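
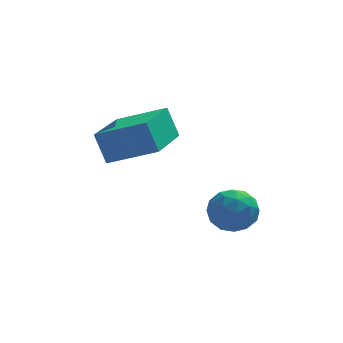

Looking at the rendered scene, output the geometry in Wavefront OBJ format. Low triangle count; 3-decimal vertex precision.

v -4.142 -0.89 0.578
v -4.397 -0.603 1.369
v -3.507 0.739 0.192
v -3.762 1.026 0.984
v -2.978 -1.226 1.076
v -3.233 -0.939 1.868
v -2.343 0.403 0.691
v -2.598 0.69 1.482
v -0.911 0.076 -1.518
v -0.543 -0.473 -1.476
v -1.797 -0.507 -1.364
v -1.429 -1.056 -1.322
v -1.398 -0.599 -0.843
v -0.851 -0.239 -0.939
v -1.489 -0.741 -1.901
v -0.942 -0.381 -1.997
v -0.9 -0.978 -1.713
v -0.844 -0.89 -1.059
v -1.496 -0.09 -1.781
v -1.44 -0.002 -1.127
v -0.649 -0.148 -1.511
v -1.691 -0.832 -1.329
v -1.673 -0.564 -1.048
v -1.457 -0.886 -1.023
v -0.83 -0.01 -1.195
v -0.614 -0.332 -1.17
v -1.117 -0.406 -0.798
v -1.726 -0.648 -1.67
v -1.51 -0.97 -1.645
v -0.883 -0.094 -1.817
v -0.667 -0.416 -1.792
v -1.223 -0.574 -2.042
v -0.643 -0.767 -1.625
v -1.164 -1.11 -1.534
v -1.199 -0.925 -1.875
v -0.877 -0.713 -1.931
v -0.61 -0.715 -1.241
v -1.131 -1.058 -1.15
v -1.113 -0.789 -0.868
v -0.791 -0.577 -0.925
v -0.82 -1.012 -1.38
v -1.209 0.078 -1.69
v -1.73 -0.265 -1.599
v -1.549 -0.403 -1.915
v -1.227 -0.191 -1.972
v -1.176 0.13 -1.306
v -1.697 -0.213 -1.215
v -1.463 -0.267 -0.909
v -1.141 -0.055 -0.965
v -1.52 0.032 -1.46
f 2 4 1
f 5 2 1
f 1 4 3
f 3 5 1
f 2 8 4
f 6 2 5
f 6 8 2
f 4 8 3
f 7 5 3
f 3 8 7
f 7 6 5
f 8 6 7
f 9 46 25
f 46 20 49
f 25 49 14
f 46 49 25
f 9 25 21
f 25 14 26
f 21 26 10
f 25 26 21
f 9 21 30
f 21 10 31
f 30 31 16
f 21 31 30
f 9 30 42
f 30 16 45
f 42 45 19
f 30 45 42
f 9 42 46
f 42 19 50
f 46 50 20
f 42 50 46
f 10 26 37
f 26 14 40
f 37 40 18
f 26 40 37
f 14 49 27
f 49 20 48
f 27 48 13
f 49 48 27
f 20 50 47
f 50 19 43
f 47 43 11
f 50 43 47
f 19 45 44
f 45 16 32
f 44 32 15
f 45 32 44
f 16 31 36
f 31 10 33
f 36 33 17
f 31 33 36
f 12 38 24
f 38 18 39
f 24 39 13
f 38 39 24
f 12 24 22
f 24 13 23
f 22 23 11
f 24 23 22
f 12 22 29
f 22 11 28
f 29 28 15
f 22 28 29
f 12 29 34
f 29 15 35
f 34 35 17
f 29 35 34
f 12 34 38
f 34 17 41
f 38 41 18
f 34 41 38
f 13 39 27
f 39 18 40
f 27 40 14
f 39 40 27
f 11 23 47
f 23 13 48
f 47 48 20
f 23 48 47
f 15 28 44
f 28 11 43
f 44 43 19
f 28 43 44
f 17 35 36
f 35 15 32
f 36 32 16
f 35 32 36
f 18 41 37
f 41 17 33
f 37 33 10
f 41 33 37



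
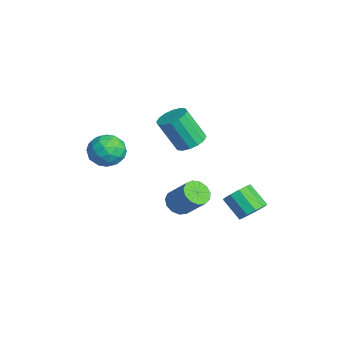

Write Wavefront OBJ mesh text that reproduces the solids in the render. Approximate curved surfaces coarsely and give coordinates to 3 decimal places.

v -0.464 0.548 -3.873
v 0.06 0.866 -4.462
v 1.109 1.63 -3.115
v 0.584 1.312 -2.527
v -0.277 1.198 -4.388
v 0.771 1.962 -3.041
v -0.673 1.323 -4.151
v 0.375 2.088 -2.804
v -1.004 1.203 -3.825
v 0.045 1.967 -2.479
v -1.162 0.874 -3.515
v -0.114 1.639 -2.169
v -1.1 0.442 -3.319
v -0.051 1.207 -1.972
v -0.835 0.043 -3.298
v 0.213 0.808 -1.952
v -0.453 -0.195 -3.461
v 0.596 0.569 -2.114
v -0.074 -0.198 -3.754
v 0.974 0.567 -2.407
v 0.181 0.036 -4.085
v 1.229 0.801 -2.738
v 0.231 0.433 -4.349
v 1.279 1.197 -3.002
v -1.748 1.533 -0.017
v -0.858 1.266 0.006
v -1.201 0.28 1.919
v -2.092 0.547 1.897
v -0.865 1.695 0.225
v -1.208 0.709 2.139
v -1.109 2.08 0.38
v -1.452 1.094 2.293
v -1.524 2.318 0.428
v -1.868 1.332 2.342
v -2 2.347 0.357
v -2.343 1.36 2.271
v -2.408 2.157 0.186
v -2.751 1.171 2.1
v -2.639 1.8 -0.039
v -2.982 0.814 1.874
v -2.632 1.371 -0.259
v -2.975 0.385 1.655
v -2.388 0.986 -0.413
v -2.731 0 1.5
v -1.972 0.748 -0.462
v -2.316 -0.238 1.452
v -1.497 0.72 -0.391
v -1.84 -0.267 1.523
v -1.089 0.909 -0.22
v -1.432 -0.077 1.694
v -2.887 -1.98 -0.442
v -1.788 -2.089 -0.751
v -2.992 -3.811 -0.169
v -1.893 -3.92 -0.478
v -2.162 -3.399 0.507
v -2.098 -2.267 0.338
v -2.682 -3.633 -1.258
v -2.618 -2.501 -1.427
v -1.662 -3.111 -1.255
v -1.341 -2.966 -0.165
v -3.439 -2.934 -0.755
v -3.118 -2.789 0.335
v -2.328 -1.874 -0.621
v -2.452 -4.026 -0.299
v -2.61 -3.72 0.28
v -1.964 -3.784 0.098
v -2.51 -1.978 0.019
v -1.865 -2.042 -0.162
v -2.084 -2.812 0.577
v -2.915 -3.858 -0.758
v -2.27 -3.922 -0.939
v -2.816 -2.116 -1.018
v -2.17 -2.18 -1.2
v -2.696 -3.088 -1.497
v -1.609 -2.538 -1.099
v -1.67 -3.615 -0.938
v -2.134 -3.446 -1.396
v -2.096 -2.781 -1.496
v -1.42 -2.453 -0.458
v -1.481 -3.53 -0.297
v -1.64 -3.223 0.282
v -1.602 -2.558 0.182
v -1.346 -3.054 -0.754
v -3.299 -2.37 -0.623
v -3.36 -3.447 -0.462
v -3.178 -3.342 -1.102
v -3.14 -2.677 -1.202
v -3.11 -2.285 0.018
v -3.171 -3.362 0.179
v -2.684 -3.119 0.576
v -2.646 -2.454 0.476
v -3.434 -2.846 -0.166
v 1.801 4.071 -3.682
v 2.459 3.542 -3.4
v 1.476 2.879 -2.355
v 0.819 3.409 -2.638
v 2.469 4.002 -3.098
v 1.487 3.339 -2.053
v 2.225 4.488 -3.02
v 1.242 3.826 -1.975
v 1.819 4.815 -3.195
v 0.836 4.153 -2.15
v 1.406 4.858 -3.556
v 0.423 4.196 -2.511
v 1.144 4.601 -3.965
v 0.161 3.938 -2.92
v 1.133 4.141 -4.267
v 0.151 3.478 -3.222
v 1.378 3.654 -4.345
v 0.395 2.992 -3.3
v 1.784 3.327 -4.17
v 0.801 2.665 -3.125
v 2.197 3.284 -3.809
v 1.214 2.622 -2.764
f 2 1 5
f 2 5 3
f 3 5 6
f 3 6 4
f 5 1 7
f 5 7 6
f 6 7 8
f 6 8 4
f 7 1 9
f 7 9 8
f 8 9 10
f 8 10 4
f 9 1 11
f 9 11 10
f 10 11 12
f 10 12 4
f 11 1 13
f 11 13 12
f 12 13 14
f 12 14 4
f 13 1 15
f 13 15 14
f 14 15 16
f 14 16 4
f 15 1 17
f 15 17 16
f 16 17 18
f 16 18 4
f 17 1 19
f 17 19 18
f 18 19 20
f 18 20 4
f 19 1 21
f 19 21 20
f 20 21 22
f 20 22 4
f 21 1 23
f 21 23 22
f 22 23 24
f 22 24 4
f 23 1 2
f 23 2 24
f 24 2 3
f 24 3 4
f 26 25 29
f 26 29 27
f 27 29 30
f 27 30 28
f 29 25 31
f 29 31 30
f 30 31 32
f 30 32 28
f 31 25 33
f 31 33 32
f 32 33 34
f 32 34 28
f 33 25 35
f 33 35 34
f 34 35 36
f 34 36 28
f 35 25 37
f 35 37 36
f 36 37 38
f 36 38 28
f 37 25 39
f 37 39 38
f 38 39 40
f 38 40 28
f 39 25 41
f 39 41 40
f 40 41 42
f 40 42 28
f 41 25 43
f 41 43 42
f 42 43 44
f 42 44 28
f 43 25 45
f 43 45 44
f 44 45 46
f 44 46 28
f 45 25 47
f 45 47 46
f 46 47 48
f 46 48 28
f 47 25 49
f 47 49 48
f 48 49 50
f 48 50 28
f 49 25 26
f 49 26 50
f 50 26 27
f 50 27 28
f 51 88 67
f 88 62 91
f 67 91 56
f 88 91 67
f 51 67 63
f 67 56 68
f 63 68 52
f 67 68 63
f 51 63 72
f 63 52 73
f 72 73 58
f 63 73 72
f 51 72 84
f 72 58 87
f 84 87 61
f 72 87 84
f 51 84 88
f 84 61 92
f 88 92 62
f 84 92 88
f 52 68 79
f 68 56 82
f 79 82 60
f 68 82 79
f 56 91 69
f 91 62 90
f 69 90 55
f 91 90 69
f 62 92 89
f 92 61 85
f 89 85 53
f 92 85 89
f 61 87 86
f 87 58 74
f 86 74 57
f 87 74 86
f 58 73 78
f 73 52 75
f 78 75 59
f 73 75 78
f 54 80 66
f 80 60 81
f 66 81 55
f 80 81 66
f 54 66 64
f 66 55 65
f 64 65 53
f 66 65 64
f 54 64 71
f 64 53 70
f 71 70 57
f 64 70 71
f 54 71 76
f 71 57 77
f 76 77 59
f 71 77 76
f 54 76 80
f 76 59 83
f 80 83 60
f 76 83 80
f 55 81 69
f 81 60 82
f 69 82 56
f 81 82 69
f 53 65 89
f 65 55 90
f 89 90 62
f 65 90 89
f 57 70 86
f 70 53 85
f 86 85 61
f 70 85 86
f 59 77 78
f 77 57 74
f 78 74 58
f 77 74 78
f 60 83 79
f 83 59 75
f 79 75 52
f 83 75 79
f 94 93 97
f 94 97 95
f 95 97 98
f 95 98 96
f 97 93 99
f 97 99 98
f 98 99 100
f 98 100 96
f 99 93 101
f 99 101 100
f 100 101 102
f 100 102 96
f 101 93 103
f 101 103 102
f 102 103 104
f 102 104 96
f 103 93 105
f 103 105 104
f 104 105 106
f 104 106 96
f 105 93 107
f 105 107 106
f 106 107 108
f 106 108 96
f 107 93 109
f 107 109 108
f 108 109 110
f 108 110 96
f 109 93 111
f 109 111 110
f 110 111 112
f 110 112 96
f 111 93 113
f 111 113 112
f 112 113 114
f 112 114 96
f 113 93 94
f 113 94 114
f 114 94 95
f 114 95 96



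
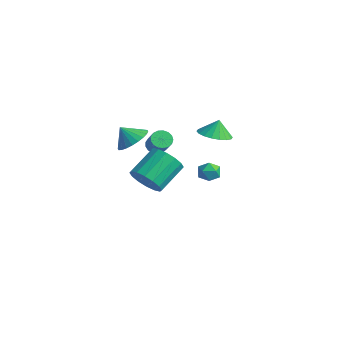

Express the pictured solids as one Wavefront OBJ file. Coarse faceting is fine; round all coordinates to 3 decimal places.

v -1.193 3.793 -2.163
v -0.82 3.992 -2.791
v -0.5 2.788 -2.069
v -0.127 2.987 -2.697
v -0.041 3.39 -2.063
v -0.469 4.011 -2.12
v -0.851 2.769 -2.74
v -1.279 3.39 -2.797
v -0.609 3.359 -3.147
v -0.108 3.743 -2.729
v -1.212 3.037 -2.131
v -0.711 3.421 -1.713
v 0.221 3.065 1.206
v 1.25 3.097 1.217
v 0.199 3.395 2.234
v 1.136 3.519 1.079
v 0.841 3.851 0.966
v 0.423 4.027 0.9
v -0.035 4.012 0.895
v -0.443 3.81 0.952
v -0.719 3.46 1.059
v -0.808 3.032 1.195
v -0.694 2.61 1.333
v -0.399 2.278 1.446
v 0.019 2.102 1.512
v 0.477 2.117 1.517
v 0.885 2.319 1.46
v 1.161 2.669 1.353
v 4.099 -4.496 2.198
v 5.118 -4.376 2.288
v 4.84 -2.764 3.293
v 3.821 -2.884 3.202
v 4.989 -4.119 1.84
v 4.71 -2.507 2.844
v 4.62 -3.963 1.487
v 4.342 -2.351 2.491
v 4.113 -3.95 1.325
v 3.834 -2.338 2.329
v 3.601 -4.083 1.396
v 3.323 -2.471 2.401
v 3.224 -4.327 1.683
v 2.945 -2.714 2.687
v 3.08 -4.616 2.107
v 2.802 -3.004 3.112
v 3.21 -4.873 2.556
v 2.931 -3.261 3.56
v 3.578 -5.029 2.909
v 3.3 -3.417 3.913
v 4.086 -5.042 3.071
v 3.807 -3.43 4.075
v 4.597 -4.909 2.999
v 4.319 -3.297 4.004
v 4.975 -4.666 2.713
v 4.696 -3.053 3.717
v -1.393 -1.351 1.555
v -0.706 -0.905 2.213
v -1.967 -1.809 2.465
v -0.99 -0.611 2.182
v -1.335 -0.43 2.055
v -1.688 -0.388 1.853
v -1.997 -0.494 1.605
v -2.214 -0.73 1.349
v -2.305 -1.06 1.125
v -2.258 -1.435 0.966
v -2.079 -1.797 0.897
v -1.795 -2.091 0.928
v -1.451 -2.272 1.054
v -1.097 -2.313 1.257
v -0.788 -2.208 1.505
v -0.572 -1.972 1.76
v -0.48 -1.642 1.985
v -0.527 -1.267 2.143
v -0.692 -0.274 1.116
v -0.219 -0.191 0.708
v 0.685 -0.482 1.696
v 0.212 -0.566 2.104
v -0.261 0.083 0.827
v 0.643 -0.208 1.815
v -0.401 0.275 1.012
v 0.502 -0.016 2
v -0.609 0.341 1.221
v 0.295 0.05 2.209
v -0.835 0.266 1.406
v 0.069 -0.025 2.394
v -1.028 0.067 1.524
v -0.125 -0.224 2.512
v -1.145 -0.21 1.549
v -0.241 -0.501 2.537
v -1.157 -0.502 1.475
v -0.254 -0.793 2.463
v -1.063 -0.741 1.318
v -0.16 -1.033 2.306
v -0.884 -0.874 1.115
v 0.019 -1.165 2.103
v -0.661 -0.87 0.912
v 0.243 -1.161 1.9
v -0.445 -0.729 0.756
v 0.459 -1.02 1.744
v -0.285 -0.484 0.683
v 0.618 -0.775 1.671
f 1 12 6
f 1 6 2
f 1 2 8
f 1 8 11
f 1 11 12
f 2 6 10
f 6 12 5
f 12 11 3
f 11 8 7
f 8 2 9
f 4 10 5
f 4 5 3
f 4 3 7
f 4 7 9
f 4 9 10
f 5 10 6
f 3 5 12
f 7 3 11
f 9 7 8
f 10 9 2
f 14 13 16
f 14 16 15
f 16 13 17
f 16 17 15
f 17 13 18
f 17 18 15
f 18 13 19
f 18 19 15
f 19 13 20
f 19 20 15
f 20 13 21
f 20 21 15
f 21 13 22
f 21 22 15
f 22 13 23
f 22 23 15
f 23 13 24
f 23 24 15
f 24 13 25
f 24 25 15
f 25 13 26
f 25 26 15
f 26 13 27
f 26 27 15
f 27 13 28
f 27 28 15
f 28 13 14
f 28 14 15
f 30 29 33
f 30 33 31
f 31 33 34
f 31 34 32
f 33 29 35
f 33 35 34
f 34 35 36
f 34 36 32
f 35 29 37
f 35 37 36
f 36 37 38
f 36 38 32
f 37 29 39
f 37 39 38
f 38 39 40
f 38 40 32
f 39 29 41
f 39 41 40
f 40 41 42
f 40 42 32
f 41 29 43
f 41 43 42
f 42 43 44
f 42 44 32
f 43 29 45
f 43 45 44
f 44 45 46
f 44 46 32
f 45 29 47
f 45 47 46
f 46 47 48
f 46 48 32
f 47 29 49
f 47 49 48
f 48 49 50
f 48 50 32
f 49 29 51
f 49 51 50
f 50 51 52
f 50 52 32
f 51 29 53
f 51 53 52
f 52 53 54
f 52 54 32
f 53 29 30
f 53 30 54
f 54 30 31
f 54 31 32
f 56 55 58
f 56 58 57
f 58 55 59
f 58 59 57
f 59 55 60
f 59 60 57
f 60 55 61
f 60 61 57
f 61 55 62
f 61 62 57
f 62 55 63
f 62 63 57
f 63 55 64
f 63 64 57
f 64 55 65
f 64 65 57
f 65 55 66
f 65 66 57
f 66 55 67
f 66 67 57
f 67 55 68
f 67 68 57
f 68 55 69
f 68 69 57
f 69 55 70
f 69 70 57
f 70 55 71
f 70 71 57
f 71 55 72
f 71 72 57
f 72 55 56
f 72 56 57
f 74 73 77
f 74 77 75
f 75 77 78
f 75 78 76
f 77 73 79
f 77 79 78
f 78 79 80
f 78 80 76
f 79 73 81
f 79 81 80
f 80 81 82
f 80 82 76
f 81 73 83
f 81 83 82
f 82 83 84
f 82 84 76
f 83 73 85
f 83 85 84
f 84 85 86
f 84 86 76
f 85 73 87
f 85 87 86
f 86 87 88
f 86 88 76
f 87 73 89
f 87 89 88
f 88 89 90
f 88 90 76
f 89 73 91
f 89 91 90
f 90 91 92
f 90 92 76
f 91 73 93
f 91 93 92
f 92 93 94
f 92 94 76
f 93 73 95
f 93 95 94
f 94 95 96
f 94 96 76
f 95 73 97
f 95 97 96
f 96 97 98
f 96 98 76
f 97 73 99
f 97 99 98
f 98 99 100
f 98 100 76
f 99 73 74
f 99 74 100
f 100 74 75
f 100 75 76



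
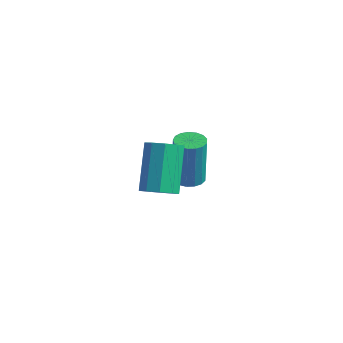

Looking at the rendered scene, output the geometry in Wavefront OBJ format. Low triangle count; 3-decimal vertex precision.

v 2.619 -2.487 3.008
v 2.937 -2.101 2.757
v 2.499 -1.047 3.82
v 2.181 -1.433 4.072
v 2.584 -2.097 2.608
v 2.146 -1.043 3.671
v 2.248 -2.276 2.646
v 1.809 -1.222 3.709
v 2.085 -2.554 2.854
v 1.646 -1.5 3.917
v 2.172 -2.8 3.134
v 1.734 -1.746 4.197
v 2.469 -2.9 3.355
v 2.03 -1.846 4.419
v 2.836 -2.806 3.414
v 2.397 -1.753 4.478
v 3.101 -2.564 3.283
v 2.662 -1.51 4.346
v 3.141 -2.285 3.024
v 2.703 -1.231 4.087
v 1.505 1.143 -0.105
v 1.888 0.814 -0.036
v 1.799 1.049 1.574
v 1.415 1.377 1.505
v 2 1.03 -0.061
v 1.911 1.264 1.549
v 1.998 1.271 -0.097
v 1.909 1.506 1.514
v 1.883 1.483 -0.134
v 1.794 1.718 1.477
v 1.681 1.617 -0.165
v 1.592 1.852 1.446
v 1.439 1.643 -0.182
v 1.35 1.877 1.429
v 1.212 1.553 -0.181
v 1.123 1.788 1.429
v 1.052 1.37 -0.163
v 0.963 1.605 1.447
v 0.995 1.135 -0.132
v 0.906 1.369 1.478
v 1.056 0.901 -0.095
v 0.966 1.136 1.516
v 1.219 0.723 -0.06
v 1.13 0.958 1.551
v 1.447 0.641 -0.035
v 1.358 0.876 1.575
v 1.689 0.674 -0.027
v 1.6 0.908 1.584
f 2 1 5
f 2 5 3
f 3 5 6
f 3 6 4
f 5 1 7
f 5 7 6
f 6 7 8
f 6 8 4
f 7 1 9
f 7 9 8
f 8 9 10
f 8 10 4
f 9 1 11
f 9 11 10
f 10 11 12
f 10 12 4
f 11 1 13
f 11 13 12
f 12 13 14
f 12 14 4
f 13 1 15
f 13 15 14
f 14 15 16
f 14 16 4
f 15 1 17
f 15 17 16
f 16 17 18
f 16 18 4
f 17 1 19
f 17 19 18
f 18 19 20
f 18 20 4
f 19 1 2
f 19 2 20
f 20 2 3
f 20 3 4
f 22 21 25
f 22 25 23
f 23 25 26
f 23 26 24
f 25 21 27
f 25 27 26
f 26 27 28
f 26 28 24
f 27 21 29
f 27 29 28
f 28 29 30
f 28 30 24
f 29 21 31
f 29 31 30
f 30 31 32
f 30 32 24
f 31 21 33
f 31 33 32
f 32 33 34
f 32 34 24
f 33 21 35
f 33 35 34
f 34 35 36
f 34 36 24
f 35 21 37
f 35 37 36
f 36 37 38
f 36 38 24
f 37 21 39
f 37 39 38
f 38 39 40
f 38 40 24
f 39 21 41
f 39 41 40
f 40 41 42
f 40 42 24
f 41 21 43
f 41 43 42
f 42 43 44
f 42 44 24
f 43 21 45
f 43 45 44
f 44 45 46
f 44 46 24
f 45 21 47
f 45 47 46
f 46 47 48
f 46 48 24
f 47 21 22
f 47 22 48
f 48 22 23
f 48 23 24



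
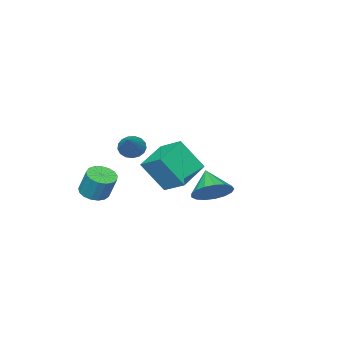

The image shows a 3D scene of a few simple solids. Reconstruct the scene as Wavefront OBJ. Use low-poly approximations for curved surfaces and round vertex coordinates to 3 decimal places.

v -0.311 -1.39 -0.515
v -2.196 -1.686 0.118
v -0.28 -0.023 0.216
v -2.165 -0.32 0.849
v 0.425 -2.34 1.231
v -1.46 -2.637 1.864
v 0.456 -0.974 1.962
v -1.429 -1.27 2.595
v 2.085 3.754 1.548
v 2.979 3.203 1.571
v 1.475 2.806 2.552
v 3.04 3.546 1.933
v 2.883 3.937 2.206
v 2.543 4.286 2.329
v 2.098 4.514 2.273
v 1.65 4.567 2.05
v 1.302 4.434 1.713
v 1.134 4.145 1.338
v 1.183 3.766 1.011
v 1.439 3.385 0.807
v 1.844 3.088 0.773
v 2.303 2.944 0.916
v 2.713 2.985 1.204
v 3.206 -2.902 0.09
v 3.864 -2.502 -0.129
v 3.931 -1.879 1.212
v 3.274 -2.278 1.43
v 3.578 -2.266 -0.224
v 3.645 -1.643 1.116
v 3.206 -2.176 -0.248
v 3.273 -1.553 1.093
v 2.835 -2.252 -0.194
v 2.902 -1.629 1.147
v 2.549 -2.477 -0.075
v 2.616 -1.854 1.266
v 2.413 -2.799 0.082
v 2.48 -2.176 1.422
v 2.459 -3.145 0.24
v 2.526 -2.521 1.581
v 2.677 -3.435 0.364
v 2.744 -2.811 1.705
v 3.015 -3.602 0.425
v 3.083 -2.979 1.766
v 3.398 -3.61 0.409
v 3.465 -2.986 1.75
v 3.736 -3.455 0.32
v 3.804 -2.831 1.661
v 3.954 -3.173 0.178
v 4.021 -2.55 1.519
v 4 -2.829 0.016
v 4.067 -2.206 1.357
v 2.493 -0.999 3.413
v 2.956 -1.001 2.874
v 3.747 -0.101 4.487
v 2.783 -0.711 2.833
v 2.545 -0.487 2.924
v 2.294 -0.38 3.127
v 2.089 -0.415 3.396
v 1.977 -0.584 3.668
v 1.982 -0.848 3.882
v 2.105 -1.146 3.989
v 2.316 -1.411 3.963
v 2.568 -1.582 3.811
v 2.803 -1.618 3.568
v 2.966 -1.513 3.29
v 3.022 -1.29 3.039
f 2 4 1
f 5 2 1
f 1 4 3
f 3 5 1
f 2 8 4
f 6 2 5
f 6 8 2
f 4 8 3
f 7 5 3
f 3 8 7
f 7 6 5
f 8 6 7
f 10 9 12
f 10 12 11
f 12 9 13
f 12 13 11
f 13 9 14
f 13 14 11
f 14 9 15
f 14 15 11
f 15 9 16
f 15 16 11
f 16 9 17
f 16 17 11
f 17 9 18
f 17 18 11
f 18 9 19
f 18 19 11
f 19 9 20
f 19 20 11
f 20 9 21
f 20 21 11
f 21 9 22
f 21 22 11
f 22 9 23
f 22 23 11
f 23 9 10
f 23 10 11
f 25 24 28
f 25 28 26
f 26 28 29
f 26 29 27
f 28 24 30
f 28 30 29
f 29 30 31
f 29 31 27
f 30 24 32
f 30 32 31
f 31 32 33
f 31 33 27
f 32 24 34
f 32 34 33
f 33 34 35
f 33 35 27
f 34 24 36
f 34 36 35
f 35 36 37
f 35 37 27
f 36 24 38
f 36 38 37
f 37 38 39
f 37 39 27
f 38 24 40
f 38 40 39
f 39 40 41
f 39 41 27
f 40 24 42
f 40 42 41
f 41 42 43
f 41 43 27
f 42 24 44
f 42 44 43
f 43 44 45
f 43 45 27
f 44 24 46
f 44 46 45
f 45 46 47
f 45 47 27
f 46 24 48
f 46 48 47
f 47 48 49
f 47 49 27
f 48 24 50
f 48 50 49
f 49 50 51
f 49 51 27
f 50 24 25
f 50 25 51
f 51 25 26
f 51 26 27
f 53 52 55
f 53 55 54
f 55 52 56
f 55 56 54
f 56 52 57
f 56 57 54
f 57 52 58
f 57 58 54
f 58 52 59
f 58 59 54
f 59 52 60
f 59 60 54
f 60 52 61
f 60 61 54
f 61 52 62
f 61 62 54
f 62 52 63
f 62 63 54
f 63 52 64
f 63 64 54
f 64 52 65
f 64 65 54
f 65 52 66
f 65 66 54
f 66 52 53
f 66 53 54



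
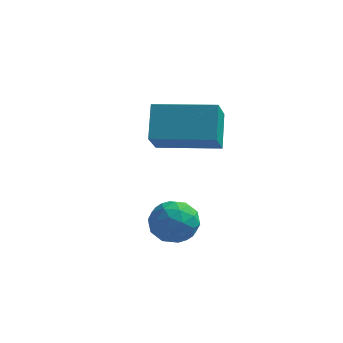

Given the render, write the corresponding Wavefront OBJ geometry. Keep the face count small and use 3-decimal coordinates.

v -2.231 0.225 -1.059
v -2.155 -0.813 -0.093
v -2.422 1.155 -0.043
v -2.346 0.117 0.922
v -0.154 0.503 -0.922
v -0.078 -0.535 0.043
v -0.345 1.433 0.093
v -0.269 0.395 1.059
v -0.774 -2.312 -2.827
v -0.093 -2.443 -2.37
v -1.387 -3.337 -2.21
v -0.706 -3.468 -1.753
v -1.163 -2.785 -1.631
v -0.784 -2.152 -2.012
v -0.696 -3.628 -2.568
v -0.317 -2.995 -2.949
v -0.045 -3.257 -2.21
v -0.333 -2.736 -1.63
v -1.147 -3.044 -2.95
v -1.435 -2.523 -2.37
v -0.38 -2.287 -2.653
v -1.1 -3.493 -1.927
v -1.368 -3.091 -1.856
v -0.968 -3.168 -1.587
v -0.786 -2.116 -2.442
v -0.386 -2.194 -2.173
v -1.014 -2.395 -1.739
v -1.094 -3.586 -2.407
v -0.694 -3.664 -2.138
v -0.512 -2.612 -2.993
v -0.112 -2.689 -2.724
v -0.466 -3.385 -2.841
v 0.049 -2.843 -2.29
v -0.311 -3.446 -1.927
v -0.306 -3.54 -2.406
v -0.083 -3.167 -2.63
v -0.121 -2.537 -1.949
v -0.481 -3.139 -1.587
v -0.749 -2.738 -1.515
v -0.527 -2.366 -1.739
v -0.092 -3.015 -1.855
v -0.999 -2.641 -2.993
v -1.359 -3.243 -2.631
v -0.953 -3.414 -2.841
v -0.731 -3.042 -3.065
v -1.169 -2.334 -2.653
v -1.529 -2.937 -2.29
v -1.397 -2.613 -1.95
v -1.174 -2.24 -2.174
v -1.388 -2.765 -2.725
f 2 4 1
f 5 2 1
f 1 4 3
f 3 5 1
f 2 8 4
f 6 2 5
f 6 8 2
f 4 8 3
f 7 5 3
f 3 8 7
f 7 6 5
f 8 6 7
f 9 46 25
f 46 20 49
f 25 49 14
f 46 49 25
f 9 25 21
f 25 14 26
f 21 26 10
f 25 26 21
f 9 21 30
f 21 10 31
f 30 31 16
f 21 31 30
f 9 30 42
f 30 16 45
f 42 45 19
f 30 45 42
f 9 42 46
f 42 19 50
f 46 50 20
f 42 50 46
f 10 26 37
f 26 14 40
f 37 40 18
f 26 40 37
f 14 49 27
f 49 20 48
f 27 48 13
f 49 48 27
f 20 50 47
f 50 19 43
f 47 43 11
f 50 43 47
f 19 45 44
f 45 16 32
f 44 32 15
f 45 32 44
f 16 31 36
f 31 10 33
f 36 33 17
f 31 33 36
f 12 38 24
f 38 18 39
f 24 39 13
f 38 39 24
f 12 24 22
f 24 13 23
f 22 23 11
f 24 23 22
f 12 22 29
f 22 11 28
f 29 28 15
f 22 28 29
f 12 29 34
f 29 15 35
f 34 35 17
f 29 35 34
f 12 34 38
f 34 17 41
f 38 41 18
f 34 41 38
f 13 39 27
f 39 18 40
f 27 40 14
f 39 40 27
f 11 23 47
f 23 13 48
f 47 48 20
f 23 48 47
f 15 28 44
f 28 11 43
f 44 43 19
f 28 43 44
f 17 35 36
f 35 15 32
f 36 32 16
f 35 32 36
f 18 41 37
f 41 17 33
f 37 33 10
f 41 33 37



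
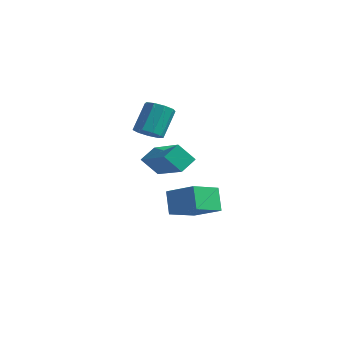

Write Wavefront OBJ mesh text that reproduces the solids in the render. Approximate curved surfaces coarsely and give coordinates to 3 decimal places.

v -0.921 0.973 -2.635
v -1.05 -0.453 -2.096
v 0.423 1.099 -1.982
v 0.294 -0.327 -1.443
v -0.394 0.547 -3.637
v -0.523 -0.879 -3.098
v 0.95 0.673 -2.984
v 0.821 -0.753 -2.445
v -0.803 -2.262 0.374
v 1.032 -2.929 1.251
v -0.743 -1.516 0.817
v 1.092 -2.182 1.693
v -0.272 -1.838 -0.413
v 1.563 -2.504 0.463
v -0.212 -1.091 0.029
v 1.623 -1.758 0.906
v -1.095 -1.501 1.51
v -0.567 -1.788 1.782
v -0.697 -0.906 2.963
v -1.225 -0.619 2.69
v -0.439 -1.435 1.532
v -0.569 -0.552 2.713
v -0.618 -1.113 1.272
v -0.748 -0.23 2.452
v -1.02 -0.972 1.122
v -1.15 -0.09 2.303
v -1.457 -1.079 1.154
v -1.587 -0.197 2.335
v -1.725 -1.384 1.352
v -1.855 -0.501 2.533
v -1.698 -1.743 1.624
v -1.828 -0.861 2.805
v -1.389 -1.99 1.842
v -1.519 -1.107 3.023
v -0.942 -2.007 1.905
v -1.072 -1.125 3.086
f 2 4 1
f 5 2 1
f 1 4 3
f 3 5 1
f 2 8 4
f 6 2 5
f 6 8 2
f 4 8 3
f 7 5 3
f 3 8 7
f 7 6 5
f 8 6 7
f 10 12 9
f 13 10 9
f 9 12 11
f 11 13 9
f 10 16 12
f 14 10 13
f 14 16 10
f 12 16 11
f 15 13 11
f 11 16 15
f 15 14 13
f 16 14 15
f 18 17 21
f 18 21 19
f 19 21 22
f 19 22 20
f 21 17 23
f 21 23 22
f 22 23 24
f 22 24 20
f 23 17 25
f 23 25 24
f 24 25 26
f 24 26 20
f 25 17 27
f 25 27 26
f 26 27 28
f 26 28 20
f 27 17 29
f 27 29 28
f 28 29 30
f 28 30 20
f 29 17 31
f 29 31 30
f 30 31 32
f 30 32 20
f 31 17 33
f 31 33 32
f 32 33 34
f 32 34 20
f 33 17 35
f 33 35 34
f 34 35 36
f 34 36 20
f 35 17 18
f 35 18 36
f 36 18 19
f 36 19 20



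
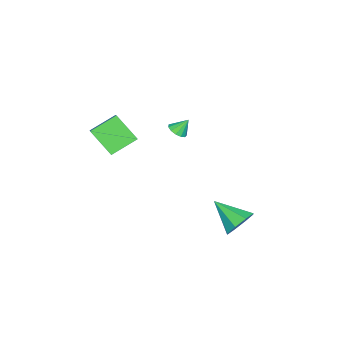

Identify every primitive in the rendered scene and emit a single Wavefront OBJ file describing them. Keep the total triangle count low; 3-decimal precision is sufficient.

v -3.548 -0.737 1.081
v -3.082 -0.308 0.991
v -3.872 -0.203 1.939
v -3.368 -0.187 0.808
v -3.711 -0.241 0.711
v -4.003 -0.452 0.733
v -4.15 -0.753 0.865
v -4.106 -1.049 1.065
v -3.885 -1.246 1.271
v -3.557 -1.282 1.417
v -3.227 -1.144 1.456
v -2.998 -0.877 1.376
v -2.944 -0.565 1.203
v 0.115 -3.096 0.825
v -0.151 -4.501 2.166
v -1.093 -2.09 1.639
v -1.359 -3.495 2.98
v 1.199 -2.485 1.68
v 0.933 -3.89 3.021
v -0.009 -1.479 2.494
v -0.275 -2.884 3.835
v -1.13 4.212 -3.617
v -0.784 4.691 -2.725
v -1.51 2.448 -2.523
v -1.588 4.791 -2.842
v -2.124 4.552 -3.414
v -2.078 4.114 -4.104
v -1.476 3.733 -4.509
v -0.672 3.633 -4.391
v -0.136 3.872 -3.82
v -0.183 4.31 -3.13
f 2 1 4
f 2 4 3
f 4 1 5
f 4 5 3
f 5 1 6
f 5 6 3
f 6 1 7
f 6 7 3
f 7 1 8
f 7 8 3
f 8 1 9
f 8 9 3
f 9 1 10
f 9 10 3
f 10 1 11
f 10 11 3
f 11 1 12
f 11 12 3
f 12 1 13
f 12 13 3
f 13 1 2
f 13 2 3
f 15 17 14
f 18 15 14
f 14 17 16
f 16 18 14
f 15 21 17
f 19 15 18
f 19 21 15
f 17 21 16
f 20 18 16
f 16 21 20
f 20 19 18
f 21 19 20
f 23 22 25
f 23 25 24
f 25 22 26
f 25 26 24
f 26 22 27
f 26 27 24
f 27 22 28
f 27 28 24
f 28 22 29
f 28 29 24
f 29 22 30
f 29 30 24
f 30 22 31
f 30 31 24
f 31 22 23
f 31 23 24



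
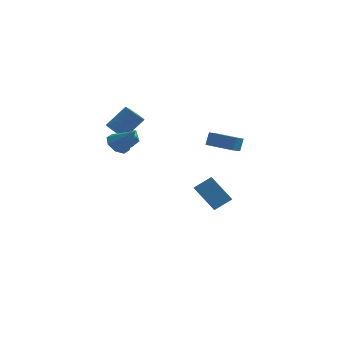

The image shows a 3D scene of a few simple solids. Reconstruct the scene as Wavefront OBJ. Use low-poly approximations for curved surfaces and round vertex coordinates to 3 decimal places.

v -2.861 -1.214 3.074
v -2.442 -1.775 2.611
v -1.779 -1.506 4.406
v -2.206 -1.18 2.55
v -2.353 -0.605 2.796
v -2.798 -0.386 3.206
v -3.28 -0.652 3.538
v -3.516 -1.247 3.599
v -3.368 -1.822 3.353
v -2.924 -2.041 2.943
v -3.164 3.006 1.861
v -2.322 2.882 1.86
v -3.318 1.958 0.98
v -2.476 1.834 0.979
v -2.931 1.66 1.677
v -2.836 2.308 2.222
v -2.804 2.532 0.618
v -2.709 3.18 1.163
v -2.099 2.59 1.092
v -2.177 2.051 1.747
v -3.463 2.789 1.093
v -3.541 2.25 1.748
v -3.272 0.682 2.998
v -2.741 0.202 2.813
v -1.656 0.937 4.017
v -2.188 1.418 4.202
v -2.686 0.435 2.62
v -1.601 1.171 3.825
v -2.732 0.712 2.493
v -1.647 1.447 3.697
v -2.872 0.983 2.453
v -1.787 1.719 3.658
v -3.081 1.202 2.508
v -1.996 1.938 3.712
v -3.323 1.332 2.647
v -2.238 2.067 3.851
v -3.556 1.349 2.846
v -2.472 2.084 4.051
v -3.741 1.25 3.072
v -2.656 1.986 4.277
v -3.844 1.054 3.286
v -2.759 1.79 4.49
v -3.848 0.793 3.449
v -2.764 1.529 4.653
v -3.753 0.513 3.534
v -2.669 1.249 4.739
v -3.575 0.262 3.527
v -2.49 0.998 4.731
v -3.344 0.084 3.428
v -2.26 0.82 4.632
v -3.101 0.01 3.255
v -2.017 0.745 4.459
v -2.888 0.051 3.037
v -1.803 0.787 4.241
v 2.215 -0.706 3.024
v 2.379 -0.267 3.805
v 2.564 0.125 2.485
v 2.729 0.563 3.265
v 3.871 -1.383 3.055
v 4.036 -0.945 3.835
v 4.221 -0.553 2.515
v 4.385 -0.114 3.296
v 2.417 3.444 -5.339
v 2.559 2.27 -4.553
v 1.067 4.23 -3.921
v 1.209 3.056 -3.135
v 3.431 4.004 -4.685
v 3.573 2.83 -3.899
v 2.081 4.79 -3.267
v 2.223 3.616 -2.481
f 2 1 4
f 2 4 3
f 4 1 5
f 4 5 3
f 5 1 6
f 5 6 3
f 6 1 7
f 6 7 3
f 7 1 8
f 7 8 3
f 8 1 9
f 8 9 3
f 9 1 10
f 9 10 3
f 10 1 2
f 10 2 3
f 11 22 16
f 11 16 12
f 11 12 18
f 11 18 21
f 11 21 22
f 12 16 20
f 16 22 15
f 22 21 13
f 21 18 17
f 18 12 19
f 14 20 15
f 14 15 13
f 14 13 17
f 14 17 19
f 14 19 20
f 15 20 16
f 13 15 22
f 17 13 21
f 19 17 18
f 20 19 12
f 24 23 27
f 24 27 25
f 25 27 28
f 25 28 26
f 27 23 29
f 27 29 28
f 28 29 30
f 28 30 26
f 29 23 31
f 29 31 30
f 30 31 32
f 30 32 26
f 31 23 33
f 31 33 32
f 32 33 34
f 32 34 26
f 33 23 35
f 33 35 34
f 34 35 36
f 34 36 26
f 35 23 37
f 35 37 36
f 36 37 38
f 36 38 26
f 37 23 39
f 37 39 38
f 38 39 40
f 38 40 26
f 39 23 41
f 39 41 40
f 40 41 42
f 40 42 26
f 41 23 43
f 41 43 42
f 42 43 44
f 42 44 26
f 43 23 45
f 43 45 44
f 44 45 46
f 44 46 26
f 45 23 47
f 45 47 46
f 46 47 48
f 46 48 26
f 47 23 49
f 47 49 48
f 48 49 50
f 48 50 26
f 49 23 51
f 49 51 50
f 50 51 52
f 50 52 26
f 51 23 53
f 51 53 52
f 52 53 54
f 52 54 26
f 53 23 24
f 53 24 54
f 54 24 25
f 54 25 26
f 56 58 55
f 59 56 55
f 55 58 57
f 57 59 55
f 56 62 58
f 60 56 59
f 60 62 56
f 58 62 57
f 61 59 57
f 57 62 61
f 61 60 59
f 62 60 61
f 64 66 63
f 67 64 63
f 63 66 65
f 65 67 63
f 64 70 66
f 68 64 67
f 68 70 64
f 66 70 65
f 69 67 65
f 65 70 69
f 69 68 67
f 70 68 69



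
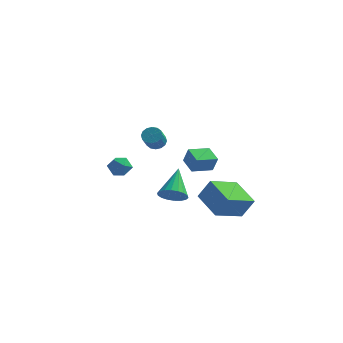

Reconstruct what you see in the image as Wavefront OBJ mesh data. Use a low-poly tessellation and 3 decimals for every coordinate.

v 0.433 2.63 -1.724
v 0.77 2.507 -0.695
v -0.308 3.559 -1.371
v 0.029 3.437 -0.341
v 1.491 3.563 -1.959
v 1.828 3.441 -0.929
v 0.75 4.493 -1.605
v 1.087 4.37 -0.576
v -3.753 1.102 -0.336
v -3.099 1.314 -0.744
v -3.621 -0.114 -0.756
v -2.967 0.098 -1.164
v -2.953 0.086 -0.365
v -3.035 0.837 -0.106
v -3.685 0.363 -1.394
v -3.767 1.114 -1.135
v -3.058 0.857 -1.398
v -2.605 0.686 -0.762
v -4.115 0.514 -0.738
v -3.662 0.343 -0.102
v -0.332 -2.609 3.336
v 0.14 -2.347 3.598
v 0.103 -3.169 4.486
v -0.368 -3.431 4.224
v -0.108 -2.205 3.719
v -0.145 -3.027 4.607
v -0.416 -2.172 3.738
v -0.453 -2.993 4.625
v -0.702 -2.255 3.648
v -0.739 -3.076 4.536
v -0.888 -2.434 3.476
v -0.925 -3.255 4.363
v -0.925 -2.659 3.265
v -0.962 -3.481 4.153
v -0.803 -2.871 3.074
v -0.84 -3.693 3.962
v -0.555 -3.013 2.953
v -0.592 -3.835 3.841
v -0.247 -3.047 2.935
v -0.284 -3.868 3.822
v 0.039 -2.964 3.024
v 0.002 -3.785 3.912
v 0.225 -2.785 3.197
v 0.188 -3.606 4.084
v 0.262 -2.559 3.407
v 0.225 -3.381 4.295
v -0.194 0.578 -2.735
v 0.169 1.093 -3.405
v -0.286 2.342 -1.425
v -0.233 1.124 -3.474
v -0.628 1.047 -3.397
v -0.937 0.876 -3.189
v -1.098 0.647 -2.891
v -1.081 0.403 -2.562
v -0.888 0.195 -2.268
v -0.558 0.062 -2.066
v -0.155 0.031 -1.996
v 0.239 0.108 -2.073
v 0.548 0.279 -2.281
v 0.71 0.508 -2.579
v 0.692 0.752 -2.908
v 0.499 0.96 -3.203
v 2.286 0.809 -4.18
v 3.011 0.912 -2.86
v 0.906 2.209 -3.532
v 1.632 2.313 -2.211
v 3.528 2.407 -4.989
v 4.254 2.511 -3.668
v 2.149 3.808 -4.34
v 2.874 3.911 -3.02
f 2 4 1
f 5 2 1
f 1 4 3
f 3 5 1
f 2 8 4
f 6 2 5
f 6 8 2
f 4 8 3
f 7 5 3
f 3 8 7
f 7 6 5
f 8 6 7
f 9 20 14
f 9 14 10
f 9 10 16
f 9 16 19
f 9 19 20
f 10 14 18
f 14 20 13
f 20 19 11
f 19 16 15
f 16 10 17
f 12 18 13
f 12 13 11
f 12 11 15
f 12 15 17
f 12 17 18
f 13 18 14
f 11 13 20
f 15 11 19
f 17 15 16
f 18 17 10
f 22 21 25
f 22 25 23
f 23 25 26
f 23 26 24
f 25 21 27
f 25 27 26
f 26 27 28
f 26 28 24
f 27 21 29
f 27 29 28
f 28 29 30
f 28 30 24
f 29 21 31
f 29 31 30
f 30 31 32
f 30 32 24
f 31 21 33
f 31 33 32
f 32 33 34
f 32 34 24
f 33 21 35
f 33 35 34
f 34 35 36
f 34 36 24
f 35 21 37
f 35 37 36
f 36 37 38
f 36 38 24
f 37 21 39
f 37 39 38
f 38 39 40
f 38 40 24
f 39 21 41
f 39 41 40
f 40 41 42
f 40 42 24
f 41 21 43
f 41 43 42
f 42 43 44
f 42 44 24
f 43 21 45
f 43 45 44
f 44 45 46
f 44 46 24
f 45 21 22
f 45 22 46
f 46 22 23
f 46 23 24
f 48 47 50
f 48 50 49
f 50 47 51
f 50 51 49
f 51 47 52
f 51 52 49
f 52 47 53
f 52 53 49
f 53 47 54
f 53 54 49
f 54 47 55
f 54 55 49
f 55 47 56
f 55 56 49
f 56 47 57
f 56 57 49
f 57 47 58
f 57 58 49
f 58 47 59
f 58 59 49
f 59 47 60
f 59 60 49
f 60 47 61
f 60 61 49
f 61 47 62
f 61 62 49
f 62 47 48
f 62 48 49
f 64 66 63
f 67 64 63
f 63 66 65
f 65 67 63
f 64 70 66
f 68 64 67
f 68 70 64
f 66 70 65
f 69 67 65
f 65 70 69
f 69 68 67
f 70 68 69



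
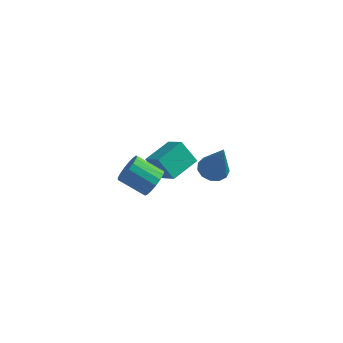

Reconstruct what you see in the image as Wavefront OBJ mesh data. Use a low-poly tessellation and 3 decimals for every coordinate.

v -1.229 -3.913 2.9
v -0.852 -3.812 3.54
v -2.113 -3.666 4.261
v -2.491 -3.767 3.62
v -0.889 -3.48 3.409
v -2.15 -3.334 4.129
v -1.003 -3.247 3.161
v -2.265 -3.101 3.881
v -1.17 -3.167 2.853
v -2.431 -3.021 3.574
v -1.35 -3.257 2.556
v -2.611 -3.112 3.277
v -1.502 -3.498 2.338
v -2.764 -3.352 3.058
v -1.592 -3.834 2.248
v -2.854 -3.688 2.969
v -1.599 -4.188 2.308
v -2.86 -4.042 3.028
v -1.521 -4.479 2.503
v -2.783 -4.333 3.224
v -1.376 -4.64 2.789
v -2.638 -4.494 3.51
v -1.198 -4.635 3.101
v -2.459 -4.489 3.821
v -1.027 -4.464 3.366
v -2.288 -4.318 4.087
v -0.902 -4.167 3.525
v -2.163 -4.022 4.245
v -1.023 -0.989 0.174
v -1.844 -0.681 1.147
v -1.81 -0.283 -0.713
v -2.63 0.025 0.26
v -0.21 0.275 0.46
v -1.03 0.583 1.433
v -0.996 0.981 -0.427
v -1.817 1.289 0.546
v 0.148 2.308 -2.221
v 0.724 2.86 -2.278
v 0.712 1.932 -0.139
v 0.354 3.076 -2.139
v -0.082 3.049 -2.025
v -0.444 2.786 -1.974
v -0.619 2.371 -2.002
v -0.55 1.936 -2.099
v -0.26 1.62 -2.235
v 0.16 1.521 -2.366
v 0.576 1.672 -2.452
v 0.856 2.025 -2.464
v 0.911 2.468 -2.399
f 2 1 5
f 2 5 3
f 3 5 6
f 3 6 4
f 5 1 7
f 5 7 6
f 6 7 8
f 6 8 4
f 7 1 9
f 7 9 8
f 8 9 10
f 8 10 4
f 9 1 11
f 9 11 10
f 10 11 12
f 10 12 4
f 11 1 13
f 11 13 12
f 12 13 14
f 12 14 4
f 13 1 15
f 13 15 14
f 14 15 16
f 14 16 4
f 15 1 17
f 15 17 16
f 16 17 18
f 16 18 4
f 17 1 19
f 17 19 18
f 18 19 20
f 18 20 4
f 19 1 21
f 19 21 20
f 20 21 22
f 20 22 4
f 21 1 23
f 21 23 22
f 22 23 24
f 22 24 4
f 23 1 25
f 23 25 24
f 24 25 26
f 24 26 4
f 25 1 27
f 25 27 26
f 26 27 28
f 26 28 4
f 27 1 2
f 27 2 28
f 28 2 3
f 28 3 4
f 30 32 29
f 33 30 29
f 29 32 31
f 31 33 29
f 30 36 32
f 34 30 33
f 34 36 30
f 32 36 31
f 35 33 31
f 31 36 35
f 35 34 33
f 36 34 35
f 38 37 40
f 38 40 39
f 40 37 41
f 40 41 39
f 41 37 42
f 41 42 39
f 42 37 43
f 42 43 39
f 43 37 44
f 43 44 39
f 44 37 45
f 44 45 39
f 45 37 46
f 45 46 39
f 46 37 47
f 46 47 39
f 47 37 48
f 47 48 39
f 48 37 49
f 48 49 39
f 49 37 38
f 49 38 39



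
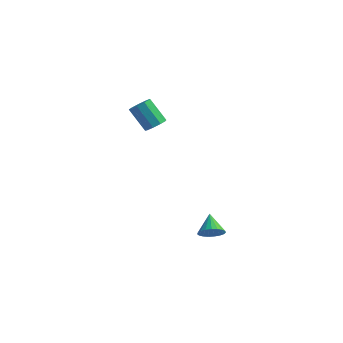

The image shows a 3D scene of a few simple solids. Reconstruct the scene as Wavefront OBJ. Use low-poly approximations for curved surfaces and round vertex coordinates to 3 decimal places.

v -2.754 2.339 -0.661
v -2.409 2.905 -0.438
v -3.521 3.068 0.865
v -3.866 2.501 0.641
v -2.752 3.033 -0.746
v -3.864 3.196 0.556
v -3.096 2.836 -1.015
v -4.208 2.999 0.287
v -3.28 2.407 -1.118
v -4.391 2.569 0.184
v -3.218 1.945 -1.008
v -4.329 2.108 0.295
v -2.939 1.667 -0.735
v -4.05 1.83 0.568
v -2.573 1.704 -0.428
v -3.685 1.867 0.875
v -2.293 2.038 -0.23
v -3.404 2.2 1.073
v -2.228 2.512 -0.234
v -3.339 2.675 1.069
v 3.914 -3.942 -3.285
v 4.373 -3.427 -3.552
v 3.346 -3.058 -2.555
v 4.139 -3.413 -3.751
v 3.865 -3.49 -3.87
v 3.601 -3.646 -3.887
v 3.39 -3.853 -3.8
v 3.27 -4.075 -3.625
v 3.261 -4.275 -3.39
v 3.365 -4.416 -3.138
v 3.564 -4.476 -2.911
v 3.824 -4.444 -2.749
v 4.099 -4.324 -2.679
v 4.342 -4.139 -2.715
v 4.511 -3.92 -2.849
v 4.577 -3.704 -3.058
v 4.528 -3.53 -3.307
f 2 1 5
f 2 5 3
f 3 5 6
f 3 6 4
f 5 1 7
f 5 7 6
f 6 7 8
f 6 8 4
f 7 1 9
f 7 9 8
f 8 9 10
f 8 10 4
f 9 1 11
f 9 11 10
f 10 11 12
f 10 12 4
f 11 1 13
f 11 13 12
f 12 13 14
f 12 14 4
f 13 1 15
f 13 15 14
f 14 15 16
f 14 16 4
f 15 1 17
f 15 17 16
f 16 17 18
f 16 18 4
f 17 1 19
f 17 19 18
f 18 19 20
f 18 20 4
f 19 1 2
f 19 2 20
f 20 2 3
f 20 3 4
f 22 21 24
f 22 24 23
f 24 21 25
f 24 25 23
f 25 21 26
f 25 26 23
f 26 21 27
f 26 27 23
f 27 21 28
f 27 28 23
f 28 21 29
f 28 29 23
f 29 21 30
f 29 30 23
f 30 21 31
f 30 31 23
f 31 21 32
f 31 32 23
f 32 21 33
f 32 33 23
f 33 21 34
f 33 34 23
f 34 21 35
f 34 35 23
f 35 21 36
f 35 36 23
f 36 21 37
f 36 37 23
f 37 21 22
f 37 22 23



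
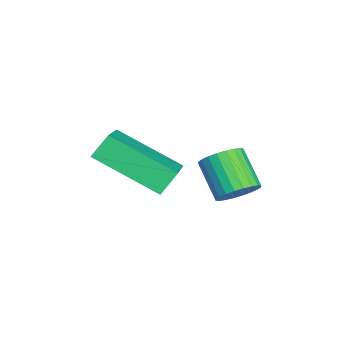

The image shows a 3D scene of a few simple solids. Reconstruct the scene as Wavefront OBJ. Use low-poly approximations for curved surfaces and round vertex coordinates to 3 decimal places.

v 2.818 -0.65 1.176
v 3.091 -0.317 1.649
v 2.216 -0.778 2.478
v 1.942 -1.11 2.004
v 2.924 -0.152 1.564
v 2.049 -0.613 2.393
v 2.74 -0.063 1.42
v 1.865 -0.524 2.249
v 2.569 -0.064 1.239
v 1.694 -0.524 2.067
v 2.435 -0.153 1.048
v 1.56 -0.614 1.876
v 2.359 -0.318 0.876
v 1.484 -0.779 1.705
v 2.354 -0.534 0.75
v 1.479 -0.994 1.579
v 2.419 -0.767 0.689
v 1.544 -1.227 1.518
v 2.544 -0.982 0.702
v 1.669 -1.443 1.531
v 2.711 -1.147 0.787
v 1.836 -1.608 1.616
v 2.895 -1.236 0.931
v 2.02 -1.697 1.76
v 3.066 -1.236 1.113
v 2.191 -1.696 1.941
v 3.2 -1.146 1.304
v 2.325 -1.607 2.132
v 3.276 -0.981 1.475
v 2.401 -1.442 2.304
v 3.281 -0.766 1.601
v 2.406 -1.226 2.43
v 3.216 -0.533 1.662
v 2.341 -0.993 2.491
v 0.768 -2.567 -0.075
v 0.106 -4.401 0.922
v 0.445 -2.11 0.55
v -0.218 -3.944 1.548
v 2.678 -2.676 0.992
v 2.015 -4.51 1.99
v 2.354 -2.219 1.618
v 1.692 -4.053 2.615
f 2 1 5
f 2 5 3
f 3 5 6
f 3 6 4
f 5 1 7
f 5 7 6
f 6 7 8
f 6 8 4
f 7 1 9
f 7 9 8
f 8 9 10
f 8 10 4
f 9 1 11
f 9 11 10
f 10 11 12
f 10 12 4
f 11 1 13
f 11 13 12
f 12 13 14
f 12 14 4
f 13 1 15
f 13 15 14
f 14 15 16
f 14 16 4
f 15 1 17
f 15 17 16
f 16 17 18
f 16 18 4
f 17 1 19
f 17 19 18
f 18 19 20
f 18 20 4
f 19 1 21
f 19 21 20
f 20 21 22
f 20 22 4
f 21 1 23
f 21 23 22
f 22 23 24
f 22 24 4
f 23 1 25
f 23 25 24
f 24 25 26
f 24 26 4
f 25 1 27
f 25 27 26
f 26 27 28
f 26 28 4
f 27 1 29
f 27 29 28
f 28 29 30
f 28 30 4
f 29 1 31
f 29 31 30
f 30 31 32
f 30 32 4
f 31 1 33
f 31 33 32
f 32 33 34
f 32 34 4
f 33 1 2
f 33 2 34
f 34 2 3
f 34 3 4
f 36 38 35
f 39 36 35
f 35 38 37
f 37 39 35
f 36 42 38
f 40 36 39
f 40 42 36
f 38 42 37
f 41 39 37
f 37 42 41
f 41 40 39
f 42 40 41



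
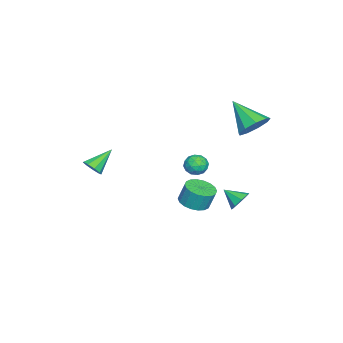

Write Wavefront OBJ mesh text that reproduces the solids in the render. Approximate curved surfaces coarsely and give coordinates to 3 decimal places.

v -2.445 0.487 -2.099
v -2.044 0.294 -2.673
v -3.376 -0.054 -2.567
v -2.975 -0.247 -3.141
v -2.846 -0.544 -2.491
v -2.27 -0.21 -2.203
v -3.15 0.45 -3.037
v -2.574 0.784 -2.749
v -2.48 0.271 -3.253
v -2.292 -0.343 -2.915
v -3.128 0.583 -2.325
v -2.94 -0.031 -1.987
v -2.163 0.438 -2.345
v -3.257 -0.198 -2.895
v -3.181 -0.373 -2.513
v -2.946 -0.486 -2.85
v -2.296 0.142 -2.069
v -2.06 0.029 -2.406
v -2.531 -0.464 -2.299
v -3.36 0.211 -2.834
v -3.124 0.098 -3.171
v -2.474 0.726 -2.39
v -2.239 0.613 -2.727
v -2.889 0.704 -2.941
v -2.184 0.311 -3.023
v -2.731 -0.007 -3.298
v -2.833 0.403 -3.237
v -2.495 0.599 -3.068
v -2.073 -0.05 -2.825
v -2.621 -0.368 -3.1
v -2.544 -0.543 -2.718
v -2.206 -0.346 -2.548
v -2.329 -0.063 -3.166
v -2.799 0.608 -2.14
v -3.347 0.29 -2.415
v -3.214 0.586 -2.692
v -2.876 0.783 -2.522
v -2.689 0.247 -1.942
v -3.236 -0.071 -2.217
v -2.925 -0.359 -2.172
v -2.587 -0.163 -2.003
v -3.091 0.303 -2.074
v 3.716 1.653 -1.396
v 4.447 2.049 -1.519
v 4.434 2.403 -0.446
v 3.704 2.007 -0.324
v 4.195 2.31 -1.608
v 4.182 2.665 -0.535
v 3.848 2.441 -1.655
v 3.835 2.795 -0.582
v 3.475 2.416 -1.651
v 3.462 2.77 -0.579
v 3.15 2.239 -1.597
v 3.137 2.594 -0.524
v 2.937 1.947 -1.503
v 2.924 2.301 -0.43
v 2.878 1.596 -1.388
v 2.866 1.951 -0.315
v 2.986 1.257 -1.274
v 2.973 1.611 -0.201
v 3.238 0.995 -1.185
v 3.225 1.35 -0.112
v 3.585 0.865 -1.138
v 3.572 1.219 -0.065
v 3.958 0.89 -1.141
v 3.945 1.244 -0.069
v 4.283 1.066 -1.196
v 4.27 1.421 -0.123
v 4.496 1.359 -1.29
v 4.483 1.713 -0.217
v 4.554 1.709 -1.405
v 4.542 2.064 -0.332
v 3.313 -3.77 -0.012
v 3.701 -3.846 0.465
v 2.327 -3.01 0.912
v 3.79 -3.485 0.262
v 3.655 -3.257 -0.069
v 3.36 -3.269 -0.374
v 3.043 -3.516 -0.509
v 2.852 -3.882 -0.411
v 2.876 -4.196 -0.127
v 3.105 -4.31 0.211
v 3.431 -4.172 0.445
v -0.2 3.145 -3.494
v 0.305 3.326 -3.029
v -0.42 2.195 -2.886
v -0.183 3.525 -2.895
v -0.68 3.501 -3.111
v -0.897 3.269 -3.552
v -0.705 2.964 -3.959
v -0.218 2.766 -4.094
v 0.28 2.789 -3.877
v 0.497 3.021 -3.436
v -3.252 3.151 0.466
v -2.523 2.48 0.224
v -4.108 1.749 1.774
v -2.321 2.866 0.769
v -2.554 3.384 1.173
v -3.114 3.794 1.246
v -3.739 3.903 0.954
v -4.135 3.66 0.434
v -4.118 3.179 -0.071
v -3.696 2.685 -0.325
v -3.066 2.409 -0.208
f 1 38 17
f 38 12 41
f 17 41 6
f 38 41 17
f 1 17 13
f 17 6 18
f 13 18 2
f 17 18 13
f 1 13 22
f 13 2 23
f 22 23 8
f 13 23 22
f 1 22 34
f 22 8 37
f 34 37 11
f 22 37 34
f 1 34 38
f 34 11 42
f 38 42 12
f 34 42 38
f 2 18 29
f 18 6 32
f 29 32 10
f 18 32 29
f 6 41 19
f 41 12 40
f 19 40 5
f 41 40 19
f 12 42 39
f 42 11 35
f 39 35 3
f 42 35 39
f 11 37 36
f 37 8 24
f 36 24 7
f 37 24 36
f 8 23 28
f 23 2 25
f 28 25 9
f 23 25 28
f 4 30 16
f 30 10 31
f 16 31 5
f 30 31 16
f 4 16 14
f 16 5 15
f 14 15 3
f 16 15 14
f 4 14 21
f 14 3 20
f 21 20 7
f 14 20 21
f 4 21 26
f 21 7 27
f 26 27 9
f 21 27 26
f 4 26 30
f 26 9 33
f 30 33 10
f 26 33 30
f 5 31 19
f 31 10 32
f 19 32 6
f 31 32 19
f 3 15 39
f 15 5 40
f 39 40 12
f 15 40 39
f 7 20 36
f 20 3 35
f 36 35 11
f 20 35 36
f 9 27 28
f 27 7 24
f 28 24 8
f 27 24 28
f 10 33 29
f 33 9 25
f 29 25 2
f 33 25 29
f 44 43 47
f 44 47 45
f 45 47 48
f 45 48 46
f 47 43 49
f 47 49 48
f 48 49 50
f 48 50 46
f 49 43 51
f 49 51 50
f 50 51 52
f 50 52 46
f 51 43 53
f 51 53 52
f 52 53 54
f 52 54 46
f 53 43 55
f 53 55 54
f 54 55 56
f 54 56 46
f 55 43 57
f 55 57 56
f 56 57 58
f 56 58 46
f 57 43 59
f 57 59 58
f 58 59 60
f 58 60 46
f 59 43 61
f 59 61 60
f 60 61 62
f 60 62 46
f 61 43 63
f 61 63 62
f 62 63 64
f 62 64 46
f 63 43 65
f 63 65 64
f 64 65 66
f 64 66 46
f 65 43 67
f 65 67 66
f 66 67 68
f 66 68 46
f 67 43 69
f 67 69 68
f 68 69 70
f 68 70 46
f 69 43 71
f 69 71 70
f 70 71 72
f 70 72 46
f 71 43 44
f 71 44 72
f 72 44 45
f 72 45 46
f 74 73 76
f 74 76 75
f 76 73 77
f 76 77 75
f 77 73 78
f 77 78 75
f 78 73 79
f 78 79 75
f 79 73 80
f 79 80 75
f 80 73 81
f 80 81 75
f 81 73 82
f 81 82 75
f 82 73 83
f 82 83 75
f 83 73 74
f 83 74 75
f 85 84 87
f 85 87 86
f 87 84 88
f 87 88 86
f 88 84 89
f 88 89 86
f 89 84 90
f 89 90 86
f 90 84 91
f 90 91 86
f 91 84 92
f 91 92 86
f 92 84 93
f 92 93 86
f 93 84 85
f 93 85 86
f 95 94 97
f 95 97 96
f 97 94 98
f 97 98 96
f 98 94 99
f 98 99 96
f 99 94 100
f 99 100 96
f 100 94 101
f 100 101 96
f 101 94 102
f 101 102 96
f 102 94 103
f 102 103 96
f 103 94 104
f 103 104 96
f 104 94 95
f 104 95 96



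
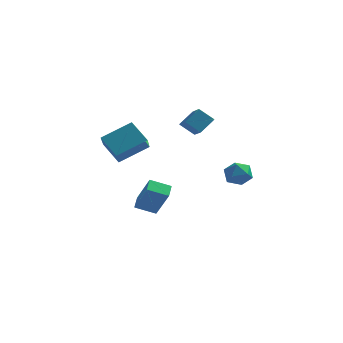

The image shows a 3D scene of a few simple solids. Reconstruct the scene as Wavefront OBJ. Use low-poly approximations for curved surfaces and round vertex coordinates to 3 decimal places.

v -2.329 1.342 -3.845
v -2.375 2.216 -3.532
v -1.156 1.577 -4.328
v -1.202 2.451 -4.015
v -1.478 0.749 -2.065
v -1.524 1.623 -1.752
v -0.305 0.984 -2.548
v -0.351 1.858 -2.235
v 1.413 1.082 2.427
v 0.557 1.115 3.117
v 0.82 2.362 1.63
v -0.036 2.395 2.32
v 2.016 1.805 3.14
v 1.16 1.838 3.83
v 1.423 3.085 2.343
v 0.567 3.118 3.033
v 3.297 -0.737 0.38
v 4.09 -0.459 0.518
v 3.67 -2.001 0.782
v 4.463 -1.723 0.92
v 3.828 -1.464 1.424
v 3.597 -0.682 1.175
v 4.163 -1.778 0.125
v 3.932 -0.996 -0.124
v 4.625 -1.102 0.36
v 4.418 -0.908 1.163
v 3.342 -1.552 0.137
v 3.135 -1.358 0.94
v -4.278 1.723 1.187
v -2.772 2.743 2.065
v -4.423 2.82 0.16
v -2.917 3.841 1.038
v -3.223 0.979 0.242
v -1.717 2 1.12
v -3.368 2.077 -0.785
v -1.862 3.097 0.093
f 2 4 1
f 5 2 1
f 1 4 3
f 3 5 1
f 2 8 4
f 6 2 5
f 6 8 2
f 4 8 3
f 7 5 3
f 3 8 7
f 7 6 5
f 8 6 7
f 10 12 9
f 13 10 9
f 9 12 11
f 11 13 9
f 10 16 12
f 14 10 13
f 14 16 10
f 12 16 11
f 15 13 11
f 11 16 15
f 15 14 13
f 16 14 15
f 17 28 22
f 17 22 18
f 17 18 24
f 17 24 27
f 17 27 28
f 18 22 26
f 22 28 21
f 28 27 19
f 27 24 23
f 24 18 25
f 20 26 21
f 20 21 19
f 20 19 23
f 20 23 25
f 20 25 26
f 21 26 22
f 19 21 28
f 23 19 27
f 25 23 24
f 26 25 18
f 30 32 29
f 33 30 29
f 29 32 31
f 31 33 29
f 30 36 32
f 34 30 33
f 34 36 30
f 32 36 31
f 35 33 31
f 31 36 35
f 35 34 33
f 36 34 35



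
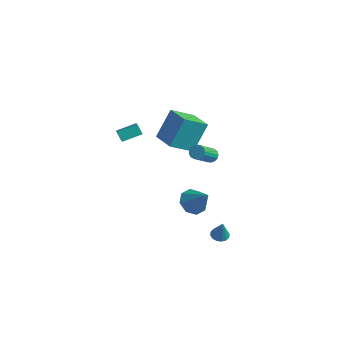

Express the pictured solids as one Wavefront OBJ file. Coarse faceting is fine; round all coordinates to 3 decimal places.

v 2.846 -1.086 3.261
v 3.133 -1.375 2.937
v 3.162 -2.802 4.236
v 2.874 -2.514 4.559
v 3.302 -1.25 3.071
v 3.33 -2.677 4.37
v 3.366 -1.087 3.248
v 3.394 -2.514 4.547
v 3.31 -0.924 3.428
v 3.339 -2.352 4.727
v 3.149 -0.799 3.57
v 3.177 -2.226 4.869
v 2.918 -0.739 3.641
v 2.946 -2.166 4.94
v 2.67 -0.759 3.624
v 2.699 -2.186 4.923
v 2.463 -0.854 3.525
v 2.492 -2.281 4.823
v 2.343 -1.002 3.364
v 2.372 -2.429 4.663
v 2.339 -1.169 3.18
v 2.367 -2.597 4.479
v 2.45 -1.318 3.015
v 2.479 -2.745 4.314
v 2.652 -1.413 2.905
v 2.681 -2.841 4.204
v 2.899 -1.434 2.877
v 2.928 -2.861 4.176
v 3.789 -1.309 -3.765
v 4.212 -1.711 -3.902
v 4.091 -1.451 -2.415
v 4.358 -1.437 -3.906
v 4.35 -1.128 -3.872
v 4.193 -0.868 -3.809
v 3.927 -0.726 -3.734
v 3.624 -0.74 -3.668
v 3.365 -0.907 -3.627
v 3.22 -1.182 -3.623
v 3.227 -1.49 -3.657
v 3.384 -1.75 -3.72
v 3.65 -1.892 -3.795
v 3.953 -1.878 -3.861
v -0.191 1.334 -4.617
v 0.558 1.591 -5.244
v 1.071 1.206 -3.163
v 0.231 2.205 -4.906
v -0.343 2.308 -4.399
v -0.828 1.841 -4.019
v -0.94 1.077 -3.99
v -0.613 0.463 -4.328
v -0.039 0.36 -4.835
v 0.446 0.827 -5.215
v -0.453 0.22 2.005
v -1.232 -1.111 2.989
v -0.276 1.456 3.816
v -1.056 0.125 4.8
v 1.116 -0.465 2.32
v 0.336 -1.796 3.304
v 1.292 0.771 4.131
v 0.513 -0.56 5.115
v -4.525 -0.438 0.513
v -3.684 -1.379 1.446
v -5.037 -0.301 1.112
v -4.195 -1.241 2.046
v -3.765 0.641 0.914
v -2.923 -0.299 1.848
v -4.276 0.779 1.514
v -3.435 -0.162 2.447
f 2 1 5
f 2 5 3
f 3 5 6
f 3 6 4
f 5 1 7
f 5 7 6
f 6 7 8
f 6 8 4
f 7 1 9
f 7 9 8
f 8 9 10
f 8 10 4
f 9 1 11
f 9 11 10
f 10 11 12
f 10 12 4
f 11 1 13
f 11 13 12
f 12 13 14
f 12 14 4
f 13 1 15
f 13 15 14
f 14 15 16
f 14 16 4
f 15 1 17
f 15 17 16
f 16 17 18
f 16 18 4
f 17 1 19
f 17 19 18
f 18 19 20
f 18 20 4
f 19 1 21
f 19 21 20
f 20 21 22
f 20 22 4
f 21 1 23
f 21 23 22
f 22 23 24
f 22 24 4
f 23 1 25
f 23 25 24
f 24 25 26
f 24 26 4
f 25 1 27
f 25 27 26
f 26 27 28
f 26 28 4
f 27 1 2
f 27 2 28
f 28 2 3
f 28 3 4
f 30 29 32
f 30 32 31
f 32 29 33
f 32 33 31
f 33 29 34
f 33 34 31
f 34 29 35
f 34 35 31
f 35 29 36
f 35 36 31
f 36 29 37
f 36 37 31
f 37 29 38
f 37 38 31
f 38 29 39
f 38 39 31
f 39 29 40
f 39 40 31
f 40 29 41
f 40 41 31
f 41 29 42
f 41 42 31
f 42 29 30
f 42 30 31
f 44 43 46
f 44 46 45
f 46 43 47
f 46 47 45
f 47 43 48
f 47 48 45
f 48 43 49
f 48 49 45
f 49 43 50
f 49 50 45
f 50 43 51
f 50 51 45
f 51 43 52
f 51 52 45
f 52 43 44
f 52 44 45
f 54 56 53
f 57 54 53
f 53 56 55
f 55 57 53
f 54 60 56
f 58 54 57
f 58 60 54
f 56 60 55
f 59 57 55
f 55 60 59
f 59 58 57
f 60 58 59
f 62 64 61
f 65 62 61
f 61 64 63
f 63 65 61
f 62 68 64
f 66 62 65
f 66 68 62
f 64 68 63
f 67 65 63
f 63 68 67
f 67 66 65
f 68 66 67



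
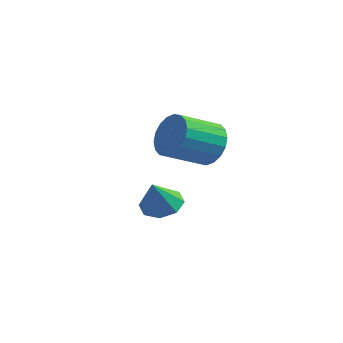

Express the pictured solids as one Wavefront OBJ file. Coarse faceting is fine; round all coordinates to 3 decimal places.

v 0.644 -1.582 -2.186
v 1.441 -1.793 -2.351
v 0.716 -2.258 -0.974
v 1.394 -1.234 -2.037
v 0.908 -0.879 -1.81
v 0.268 -0.936 -1.804
v -0.152 -1.371 -2.022
v -0.105 -1.93 -2.336
v 0.38 -2.286 -2.562
v 1.021 -2.229 -2.569
v 3.224 -2.358 1.621
v 3.752 -2.227 2.388
v 3.043 -3.571 3.106
v 2.516 -3.702 2.339
v 3.409 -2.002 2.471
v 2.701 -3.345 3.189
v 3.03 -1.847 2.386
v 2.321 -3.191 3.104
v 2.689 -1.794 2.149
v 1.981 -3.138 2.867
v 2.454 -1.852 1.808
v 1.746 -3.196 2.526
v 2.372 -2.011 1.43
v 1.663 -3.355 2.147
v 2.458 -2.238 1.089
v 1.75 -3.582 1.807
v 2.697 -2.489 0.854
v 1.988 -3.833 1.572
v 3.039 -2.715 0.771
v 2.331 -4.058 1.489
v 3.419 -2.869 0.856
v 2.71 -4.213 1.574
v 3.759 -2.922 1.093
v 3.051 -4.266 1.811
v 3.994 -2.864 1.434
v 3.286 -4.208 2.152
v 4.077 -2.705 1.813
v 3.368 -4.049 2.53
v 3.99 -2.478 2.153
v 3.282 -3.822 2.871
f 2 1 4
f 2 4 3
f 4 1 5
f 4 5 3
f 5 1 6
f 5 6 3
f 6 1 7
f 6 7 3
f 7 1 8
f 7 8 3
f 8 1 9
f 8 9 3
f 9 1 10
f 9 10 3
f 10 1 2
f 10 2 3
f 12 11 15
f 12 15 13
f 13 15 16
f 13 16 14
f 15 11 17
f 15 17 16
f 16 17 18
f 16 18 14
f 17 11 19
f 17 19 18
f 18 19 20
f 18 20 14
f 19 11 21
f 19 21 20
f 20 21 22
f 20 22 14
f 21 11 23
f 21 23 22
f 22 23 24
f 22 24 14
f 23 11 25
f 23 25 24
f 24 25 26
f 24 26 14
f 25 11 27
f 25 27 26
f 26 27 28
f 26 28 14
f 27 11 29
f 27 29 28
f 28 29 30
f 28 30 14
f 29 11 31
f 29 31 30
f 30 31 32
f 30 32 14
f 31 11 33
f 31 33 32
f 32 33 34
f 32 34 14
f 33 11 35
f 33 35 34
f 34 35 36
f 34 36 14
f 35 11 37
f 35 37 36
f 36 37 38
f 36 38 14
f 37 11 39
f 37 39 38
f 38 39 40
f 38 40 14
f 39 11 12
f 39 12 40
f 40 12 13
f 40 13 14



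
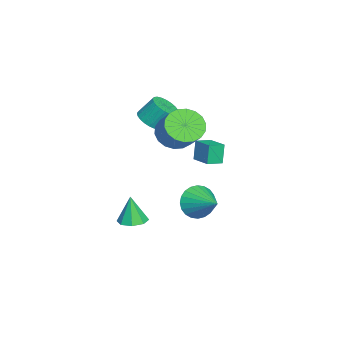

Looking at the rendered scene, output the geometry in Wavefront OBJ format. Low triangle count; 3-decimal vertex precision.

v 0.705 -0.798 -2.099
v 1.482 -0.673 -2.023
v 0.575 -0.942 -0.521
v 1.162 -0.16 -2.003
v 0.574 -0.022 -2.039
v 0.064 -0.338 -2.11
v -0.071 -0.924 -2.175
v 0.249 -1.436 -2.195
v 0.837 -1.575 -2.159
v 1.347 -1.259 -2.088
v -3.376 -0.774 2.781
v -2.566 -0.645 2.782
v -2.694 0.143 3.821
v -3.504 0.014 3.819
v -2.667 -0.409 2.591
v -2.794 0.379 3.63
v -2.875 -0.228 2.429
v -3.003 0.559 3.467
v -3.16 -0.131 2.32
v -3.288 0.657 3.359
v -3.478 -0.132 2.281
v -3.605 0.656 3.32
v -3.78 -0.23 2.318
v -3.907 0.558 3.357
v -4.02 -0.411 2.426
v -4.148 0.377 3.465
v -4.163 -0.647 2.588
v -4.291 0.14 3.627
v -4.186 -0.903 2.779
v -4.314 -0.115 3.818
v -4.086 -1.139 2.97
v -4.213 -0.351 4.009
v -3.877 -1.319 3.133
v -4.005 -0.532 4.171
v -3.592 -1.417 3.241
v -3.72 -0.629 4.28
v -3.275 -1.416 3.28
v -3.402 -0.628 4.319
v -2.973 -1.318 3.243
v -3.1 -0.53 4.282
v -2.732 -1.137 3.135
v -2.86 -0.349 4.174
v -2.589 -0.9 2.973
v -2.717 -0.113 4.012
v -1.688 0.834 2.964
v -1.187 1.326 2.169
v -0.091 2.038 3.302
v -0.592 1.546 4.096
v -1.519 1.638 2.294
v -0.422 2.35 3.427
v -1.883 1.791 2.551
v -0.786 2.503 3.684
v -2.209 1.754 2.89
v -1.113 2.466 4.023
v -2.432 1.535 3.243
v -1.335 2.247 4.376
v -2.508 1.178 3.541
v -1.411 1.89 4.674
v -2.421 0.752 3.725
v -1.324 1.464 4.858
v -2.189 0.342 3.758
v -1.093 1.054 4.891
v -1.858 0.03 3.633
v -0.761 0.742 4.766
v -1.494 -0.123 3.376
v -0.397 0.589 4.509
v -1.167 -0.086 3.037
v -0.071 0.626 4.17
v -0.945 0.133 2.684
v 0.152 0.845 3.817
v -0.869 0.49 2.386
v 0.228 1.202 3.519
v -0.956 0.916 2.202
v 0.141 1.628 3.335
v 2.705 2.766 0.786
v 3.327 2.575 0.053
v 3.815 3.894 1.434
v 3.122 2.862 -0.096
v 2.854 3.134 -0.11
v 2.563 3.35 0.012
v 2.294 3.477 0.252
v 2.087 3.496 0.573
v 1.975 3.403 0.927
v 1.973 3.214 1.259
v 2.083 2.956 1.519
v 2.288 2.669 1.667
v 2.557 2.397 1.682
v 2.848 2.181 1.56
v 3.117 2.054 1.32
v 3.324 2.036 0.999
v 3.436 2.128 0.645
v 3.438 2.318 0.313
v -3.551 2.192 0.255
v -3.882 2.223 1.397
v -2.63 3.047 0.499
v -2.962 3.078 1.641
v -2.978 1.522 0.439
v -3.31 1.553 1.581
v -2.058 2.377 0.683
v -2.389 2.408 1.825
f 2 1 4
f 2 4 3
f 4 1 5
f 4 5 3
f 5 1 6
f 5 6 3
f 6 1 7
f 6 7 3
f 7 1 8
f 7 8 3
f 8 1 9
f 8 9 3
f 9 1 10
f 9 10 3
f 10 1 2
f 10 2 3
f 12 11 15
f 12 15 13
f 13 15 16
f 13 16 14
f 15 11 17
f 15 17 16
f 16 17 18
f 16 18 14
f 17 11 19
f 17 19 18
f 18 19 20
f 18 20 14
f 19 11 21
f 19 21 20
f 20 21 22
f 20 22 14
f 21 11 23
f 21 23 22
f 22 23 24
f 22 24 14
f 23 11 25
f 23 25 24
f 24 25 26
f 24 26 14
f 25 11 27
f 25 27 26
f 26 27 28
f 26 28 14
f 27 11 29
f 27 29 28
f 28 29 30
f 28 30 14
f 29 11 31
f 29 31 30
f 30 31 32
f 30 32 14
f 31 11 33
f 31 33 32
f 32 33 34
f 32 34 14
f 33 11 35
f 33 35 34
f 34 35 36
f 34 36 14
f 35 11 37
f 35 37 36
f 36 37 38
f 36 38 14
f 37 11 39
f 37 39 38
f 38 39 40
f 38 40 14
f 39 11 41
f 39 41 40
f 40 41 42
f 40 42 14
f 41 11 43
f 41 43 42
f 42 43 44
f 42 44 14
f 43 11 12
f 43 12 44
f 44 12 13
f 44 13 14
f 46 45 49
f 46 49 47
f 47 49 50
f 47 50 48
f 49 45 51
f 49 51 50
f 50 51 52
f 50 52 48
f 51 45 53
f 51 53 52
f 52 53 54
f 52 54 48
f 53 45 55
f 53 55 54
f 54 55 56
f 54 56 48
f 55 45 57
f 55 57 56
f 56 57 58
f 56 58 48
f 57 45 59
f 57 59 58
f 58 59 60
f 58 60 48
f 59 45 61
f 59 61 60
f 60 61 62
f 60 62 48
f 61 45 63
f 61 63 62
f 62 63 64
f 62 64 48
f 63 45 65
f 63 65 64
f 64 65 66
f 64 66 48
f 65 45 67
f 65 67 66
f 66 67 68
f 66 68 48
f 67 45 69
f 67 69 68
f 68 69 70
f 68 70 48
f 69 45 71
f 69 71 70
f 70 71 72
f 70 72 48
f 71 45 73
f 71 73 72
f 72 73 74
f 72 74 48
f 73 45 46
f 73 46 74
f 74 46 47
f 74 47 48
f 76 75 78
f 76 78 77
f 78 75 79
f 78 79 77
f 79 75 80
f 79 80 77
f 80 75 81
f 80 81 77
f 81 75 82
f 81 82 77
f 82 75 83
f 82 83 77
f 83 75 84
f 83 84 77
f 84 75 85
f 84 85 77
f 85 75 86
f 85 86 77
f 86 75 87
f 86 87 77
f 87 75 88
f 87 88 77
f 88 75 89
f 88 89 77
f 89 75 90
f 89 90 77
f 90 75 91
f 90 91 77
f 91 75 92
f 91 92 77
f 92 75 76
f 92 76 77
f 94 96 93
f 97 94 93
f 93 96 95
f 95 97 93
f 94 100 96
f 98 94 97
f 98 100 94
f 96 100 95
f 99 97 95
f 95 100 99
f 99 98 97
f 100 98 99



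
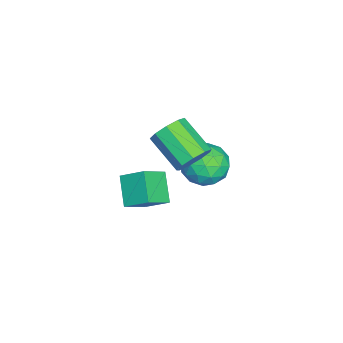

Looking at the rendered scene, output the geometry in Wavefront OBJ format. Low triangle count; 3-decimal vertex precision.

v 2.245 -1.574 3.345
v 3.03 -1.989 3.652
v 1.921 -3.341 4.663
v 1.135 -2.926 4.355
v 2.848 -1.531 4.065
v 1.738 -2.883 5.075
v 2.383 -1.093 4.14
v 1.273 -2.445 5.151
v 1.854 -0.88 3.844
v 0.744 -2.232 4.854
v 1.507 -0.992 3.314
v 0.398 -2.344 4.324
v 1.506 -1.376 2.798
v 0.396 -2.728 3.809
v 1.85 -1.853 2.538
v 0.741 -3.205 3.549
v 2.379 -2.199 2.656
v 1.27 -3.551 3.666
v 2.845 -2.253 3.096
v 1.736 -3.605 4.106
v 2.704 -3.831 2.288
v 2.94 -2.736 3.006
v 3.88 -3.442 1.307
v 4.116 -2.347 2.024
v 3.664 -4.593 3.136
v 3.9 -3.498 3.853
v 4.84 -4.204 2.154
v 5.076 -3.109 2.872
v -1.412 -0.787 -1.095
v -0.48 -0.657 -0.303
v -1.94 -2.483 -0.197
v -1.008 -2.353 0.595
v -1.967 -1.584 0.642
v -1.64 -0.536 0.087
v -0.78 -2.604 -0.587
v -0.453 -1.556 -1.142
v -0.089 -1.781 0.011
v -0.823 -1.15 0.771
v -1.597 -1.99 -1.271
v -2.331 -1.359 -0.511
v -0.9 -0.573 -0.778
v -1.52 -2.567 0.278
v -2.084 -2.115 0.305
v -1.536 -2.038 0.771
v -1.582 -0.502 -0.549
v -1.034 -0.425 -0.083
v -1.908 -0.97 0.473
v -1.386 -2.715 -0.417
v -0.838 -2.638 0.049
v -0.884 -1.102 -1.271
v -0.336 -1.025 -0.805
v -0.512 -2.17 -0.973
v -0.122 -1.157 -0.127
v -0.433 -2.154 0.4
v -0.298 -2.302 -0.295
v -0.106 -1.686 -0.621
v -0.553 -0.787 0.319
v -0.864 -1.783 0.847
v -1.427 -1.331 0.875
v -1.235 -0.715 0.548
v -0.324 -1.447 0.504
v -1.556 -1.357 -1.347
v -1.867 -2.353 -0.819
v -1.185 -2.425 -1.048
v -0.993 -1.809 -1.375
v -1.987 -0.986 -0.9
v -2.298 -1.983 -0.373
v -2.314 -1.454 0.121
v -2.122 -0.838 -0.205
v -2.096 -1.693 -1.004
f 2 1 5
f 2 5 3
f 3 5 6
f 3 6 4
f 5 1 7
f 5 7 6
f 6 7 8
f 6 8 4
f 7 1 9
f 7 9 8
f 8 9 10
f 8 10 4
f 9 1 11
f 9 11 10
f 10 11 12
f 10 12 4
f 11 1 13
f 11 13 12
f 12 13 14
f 12 14 4
f 13 1 15
f 13 15 14
f 14 15 16
f 14 16 4
f 15 1 17
f 15 17 16
f 16 17 18
f 16 18 4
f 17 1 19
f 17 19 18
f 18 19 20
f 18 20 4
f 19 1 2
f 19 2 20
f 20 2 3
f 20 3 4
f 22 24 21
f 25 22 21
f 21 24 23
f 23 25 21
f 22 28 24
f 26 22 25
f 26 28 22
f 24 28 23
f 27 25 23
f 23 28 27
f 27 26 25
f 28 26 27
f 29 66 45
f 66 40 69
f 45 69 34
f 66 69 45
f 29 45 41
f 45 34 46
f 41 46 30
f 45 46 41
f 29 41 50
f 41 30 51
f 50 51 36
f 41 51 50
f 29 50 62
f 50 36 65
f 62 65 39
f 50 65 62
f 29 62 66
f 62 39 70
f 66 70 40
f 62 70 66
f 30 46 57
f 46 34 60
f 57 60 38
f 46 60 57
f 34 69 47
f 69 40 68
f 47 68 33
f 69 68 47
f 40 70 67
f 70 39 63
f 67 63 31
f 70 63 67
f 39 65 64
f 65 36 52
f 64 52 35
f 65 52 64
f 36 51 56
f 51 30 53
f 56 53 37
f 51 53 56
f 32 58 44
f 58 38 59
f 44 59 33
f 58 59 44
f 32 44 42
f 44 33 43
f 42 43 31
f 44 43 42
f 32 42 49
f 42 31 48
f 49 48 35
f 42 48 49
f 32 49 54
f 49 35 55
f 54 55 37
f 49 55 54
f 32 54 58
f 54 37 61
f 58 61 38
f 54 61 58
f 33 59 47
f 59 38 60
f 47 60 34
f 59 60 47
f 31 43 67
f 43 33 68
f 67 68 40
f 43 68 67
f 35 48 64
f 48 31 63
f 64 63 39
f 48 63 64
f 37 55 56
f 55 35 52
f 56 52 36
f 55 52 56
f 38 61 57
f 61 37 53
f 57 53 30
f 61 53 57



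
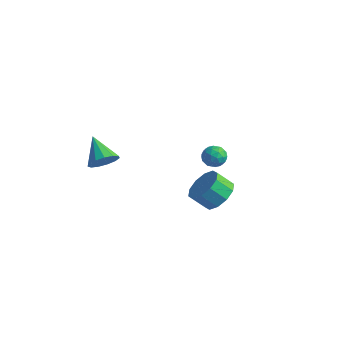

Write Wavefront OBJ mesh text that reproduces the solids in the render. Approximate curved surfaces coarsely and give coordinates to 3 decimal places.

v -2.253 3.685 -1.66
v -1.802 4 -1.171
v -1.658 2.66 -1.549
v -1.207 2.975 -1.06
v -1.91 2.85 -0.884
v -2.278 3.483 -0.952
v -1.182 3.177 -1.768
v -1.55 3.81 -1.836
v -1.14 3.686 -1.238
v -1.59 3.484 -0.692
v -1.87 3.176 -2.028
v -2.32 2.974 -1.482
v -2.08 3.933 -1.425
v -1.38 2.727 -1.295
v -1.794 2.654 -1.191
v -1.528 2.839 -0.904
v -2.36 3.629 -1.297
v -2.094 3.814 -1.009
v -2.158 3.138 -0.841
v -1.366 2.846 -1.711
v -1.1 3.031 -1.423
v -1.932 3.821 -1.816
v -1.666 4.006 -1.529
v -1.302 3.522 -1.879
v -1.425 3.933 -1.177
v -1.075 3.33 -1.112
v -1.061 3.449 -1.528
v -1.277 3.821 -1.568
v -1.69 3.814 -0.856
v -1.34 3.211 -0.791
v -1.754 3.138 -0.687
v -1.97 3.511 -0.728
v -1.301 3.629 -0.895
v -2.12 3.449 -1.929
v -1.77 2.846 -1.864
v -1.49 3.149 -1.992
v -1.706 3.522 -2.033
v -2.385 3.33 -1.608
v -2.035 2.727 -1.543
v -2.183 2.839 -1.152
v -2.399 3.211 -1.192
v -2.159 3.031 -1.825
v -2.838 -3.697 1.437
v -2.29 -3.575 2.075
v -4.122 -3.183 2.443
v -2.312 -3.161 1.836
v -2.501 -2.917 1.469
v -2.797 -2.921 1.093
v -3.106 -3.17 0.826
v -3.33 -3.587 0.753
v -3.398 -4.039 0.897
v -3.288 -4.382 1.213
v -3.035 -4.507 1.6
v -2.719 -4.375 1.935
v -2.442 -4.028 2.112
v 0.969 0.715 -1.644
v 1.755 0.853 -0.946
v 1.118 0.303 -0.119
v 0.331 0.165 -0.816
v 1.357 1.372 -0.908
v 0.72 0.822 -0.081
v 0.81 1.64 -1.151
v 0.173 1.09 -0.323
v 0.324 1.554 -1.582
v -0.313 1.005 -0.754
v 0.085 1.148 -2.036
v -0.553 0.599 -1.209
v 0.182 0.577 -2.341
v -0.455 0.027 -1.514
v 0.58 0.058 -2.379
v -0.057 -0.492 -1.552
v 1.127 -0.21 -2.137
v 0.49 -0.76 -1.309
v 1.613 -0.125 -1.706
v 0.976 -0.674 -0.878
v 1.853 0.281 -1.251
v 1.215 -0.268 -0.424
f 1 38 17
f 38 12 41
f 17 41 6
f 38 41 17
f 1 17 13
f 17 6 18
f 13 18 2
f 17 18 13
f 1 13 22
f 13 2 23
f 22 23 8
f 13 23 22
f 1 22 34
f 22 8 37
f 34 37 11
f 22 37 34
f 1 34 38
f 34 11 42
f 38 42 12
f 34 42 38
f 2 18 29
f 18 6 32
f 29 32 10
f 18 32 29
f 6 41 19
f 41 12 40
f 19 40 5
f 41 40 19
f 12 42 39
f 42 11 35
f 39 35 3
f 42 35 39
f 11 37 36
f 37 8 24
f 36 24 7
f 37 24 36
f 8 23 28
f 23 2 25
f 28 25 9
f 23 25 28
f 4 30 16
f 30 10 31
f 16 31 5
f 30 31 16
f 4 16 14
f 16 5 15
f 14 15 3
f 16 15 14
f 4 14 21
f 14 3 20
f 21 20 7
f 14 20 21
f 4 21 26
f 21 7 27
f 26 27 9
f 21 27 26
f 4 26 30
f 26 9 33
f 30 33 10
f 26 33 30
f 5 31 19
f 31 10 32
f 19 32 6
f 31 32 19
f 3 15 39
f 15 5 40
f 39 40 12
f 15 40 39
f 7 20 36
f 20 3 35
f 36 35 11
f 20 35 36
f 9 27 28
f 27 7 24
f 28 24 8
f 27 24 28
f 10 33 29
f 33 9 25
f 29 25 2
f 33 25 29
f 44 43 46
f 44 46 45
f 46 43 47
f 46 47 45
f 47 43 48
f 47 48 45
f 48 43 49
f 48 49 45
f 49 43 50
f 49 50 45
f 50 43 51
f 50 51 45
f 51 43 52
f 51 52 45
f 52 43 53
f 52 53 45
f 53 43 54
f 53 54 45
f 54 43 55
f 54 55 45
f 55 43 44
f 55 44 45
f 57 56 60
f 57 60 58
f 58 60 61
f 58 61 59
f 60 56 62
f 60 62 61
f 61 62 63
f 61 63 59
f 62 56 64
f 62 64 63
f 63 64 65
f 63 65 59
f 64 56 66
f 64 66 65
f 65 66 67
f 65 67 59
f 66 56 68
f 66 68 67
f 67 68 69
f 67 69 59
f 68 56 70
f 68 70 69
f 69 70 71
f 69 71 59
f 70 56 72
f 70 72 71
f 71 72 73
f 71 73 59
f 72 56 74
f 72 74 73
f 73 74 75
f 73 75 59
f 74 56 76
f 74 76 75
f 75 76 77
f 75 77 59
f 76 56 57
f 76 57 77
f 77 57 58
f 77 58 59

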